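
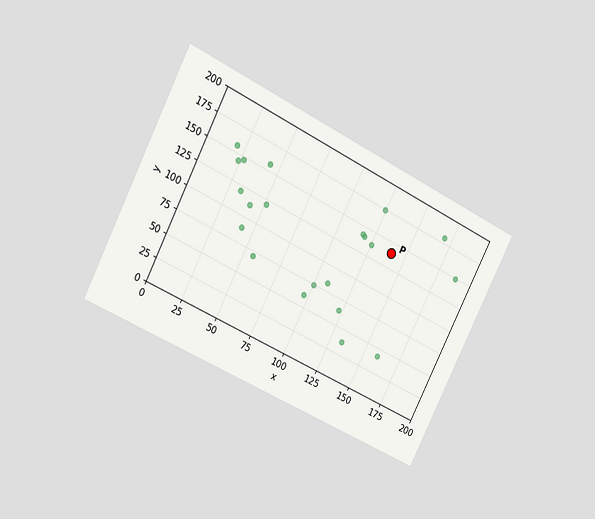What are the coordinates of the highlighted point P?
The chart is tilted about 27° clockwise and viewed at a slight angle. Following the gridlines from P to each axis, P sits at (140, 140).

(140, 140)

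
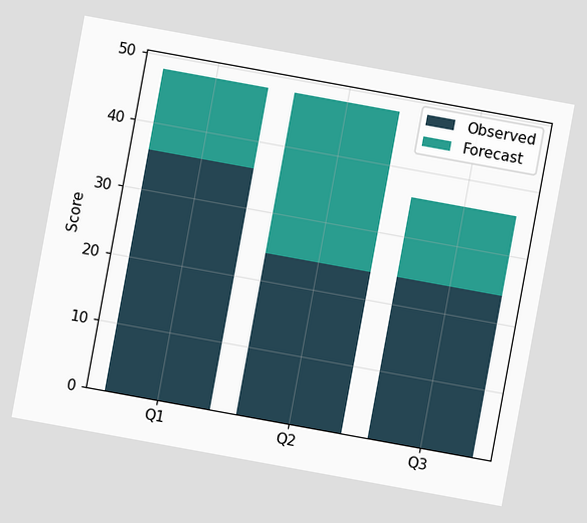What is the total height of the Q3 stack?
36

The chart is tilted about 10° clockwise. The Q3 stack's top reaches 36 on the y-axis.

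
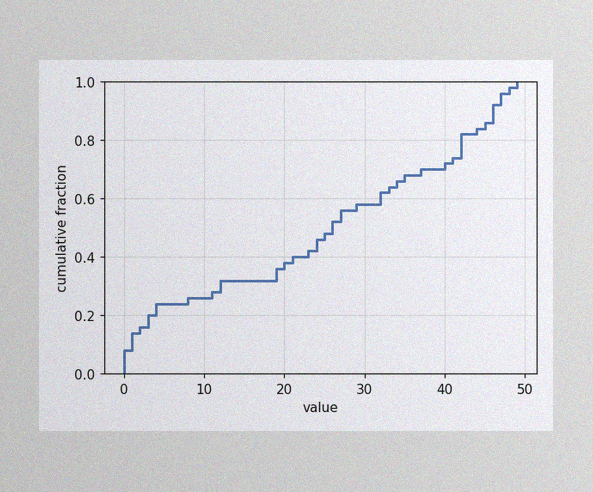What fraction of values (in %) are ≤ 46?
The image has some photo noise and uneven lighting. At x=46 the ECDF step is at 92%.

92%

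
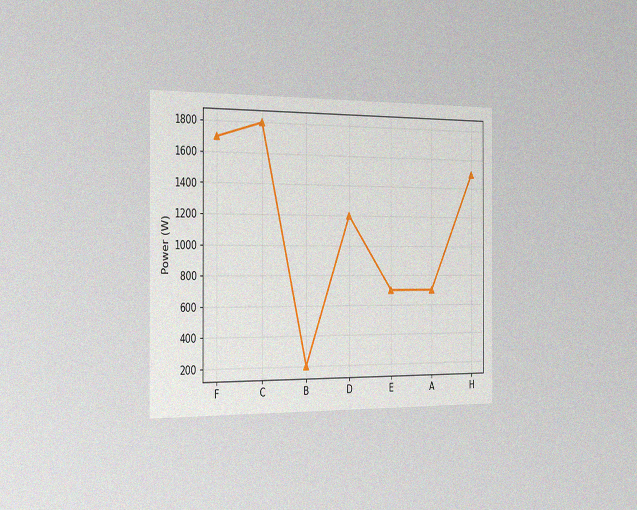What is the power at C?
1800W

The chart is viewed slightly from the left, with some photo noise. At C, the line is at 1800W.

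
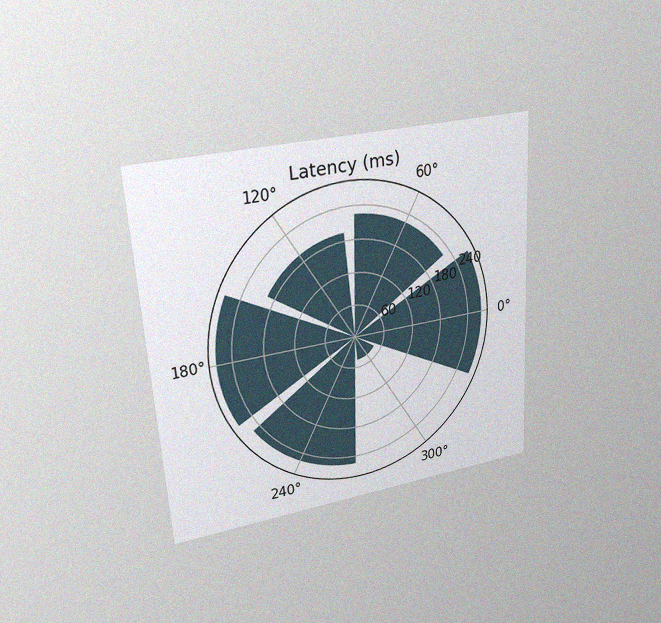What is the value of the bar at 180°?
The chart is tilted about 4° counter-clockwise and viewed at a slight angle, with some photo noise. The bar at 180° reaches 270ms on the radial axis.

270ms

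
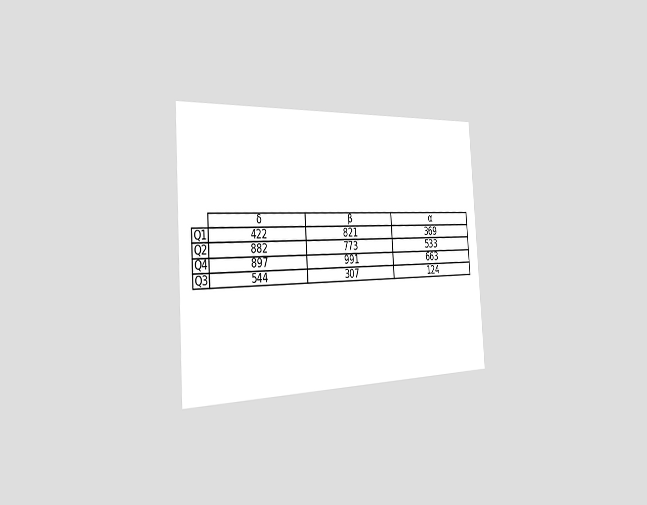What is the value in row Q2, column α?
533

The chart is tilted about 4° counter-clockwise and viewed slightly from the left. The (Q2, α) cell reads 533.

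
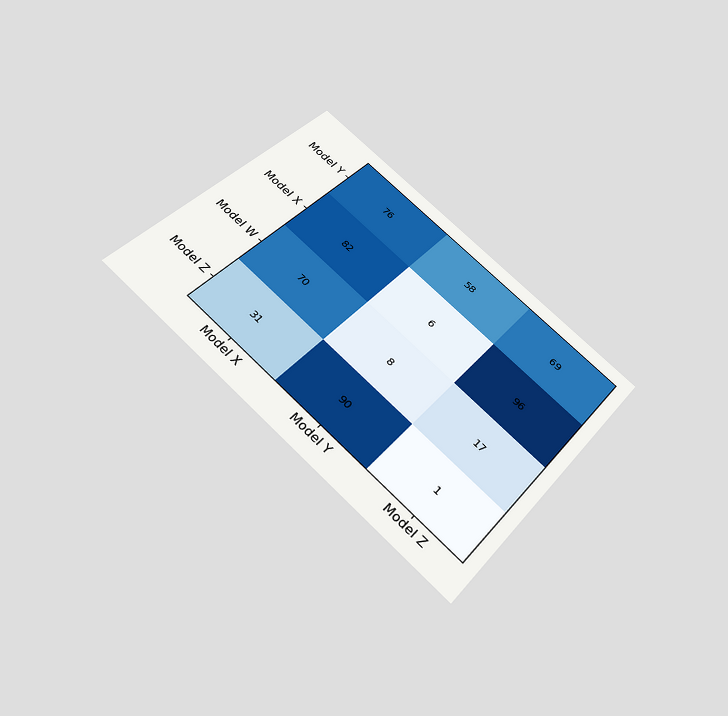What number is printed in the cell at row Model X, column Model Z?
96

The chart is tilted about 41° clockwise and viewed slightly from below. The (Model X, Model Z) cell reads 96.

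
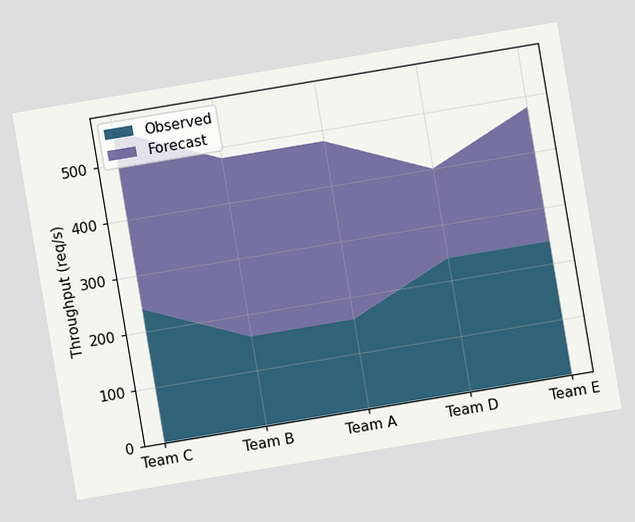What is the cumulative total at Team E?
The chart is tilted about 10° counter-clockwise. The stacked total at Team E reaches 480req/s.

480req/s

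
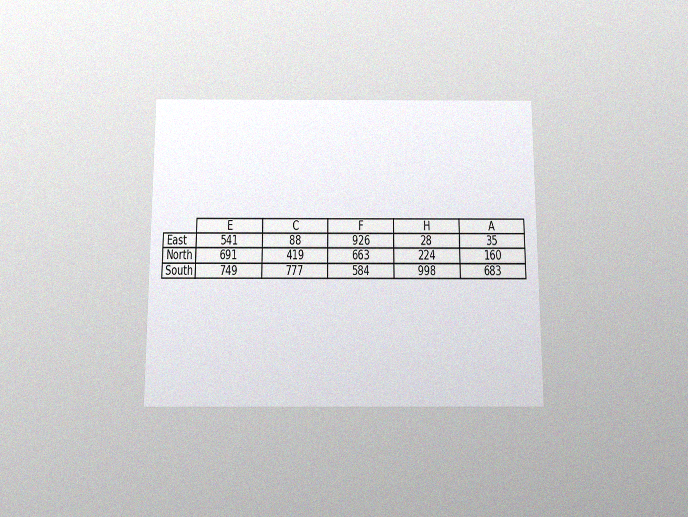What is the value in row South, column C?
777

The chart is viewed slightly from below, with some photo noise. The (South, C) cell reads 777.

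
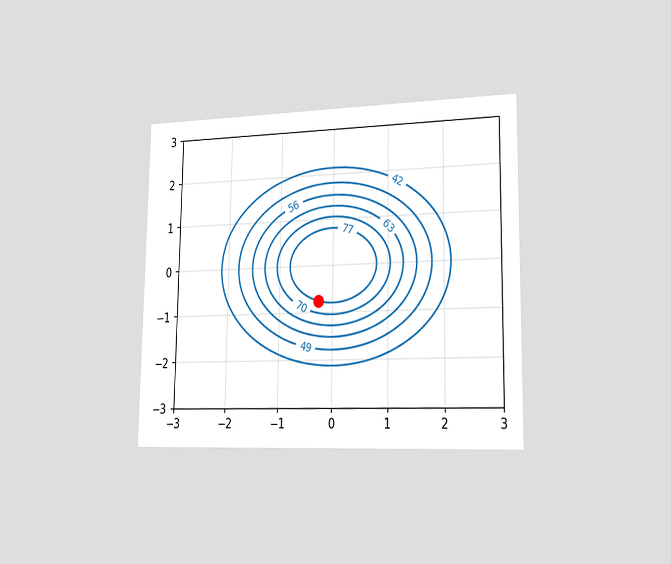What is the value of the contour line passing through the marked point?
77

The chart is viewed slightly from the right. The marked point sits on the contour labelled 77.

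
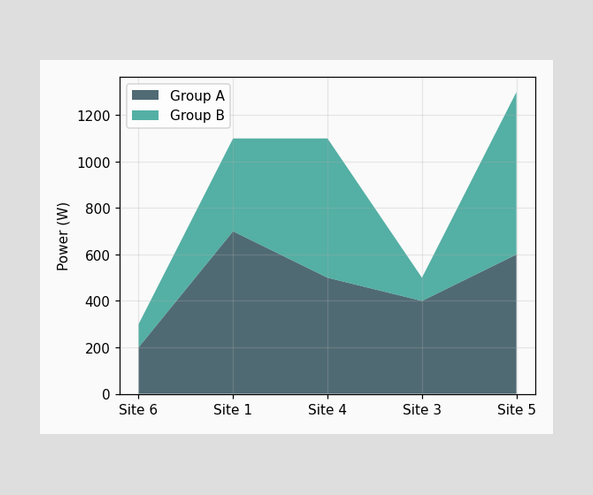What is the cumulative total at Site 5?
The stacked total at Site 5 reaches 1300W.

1300W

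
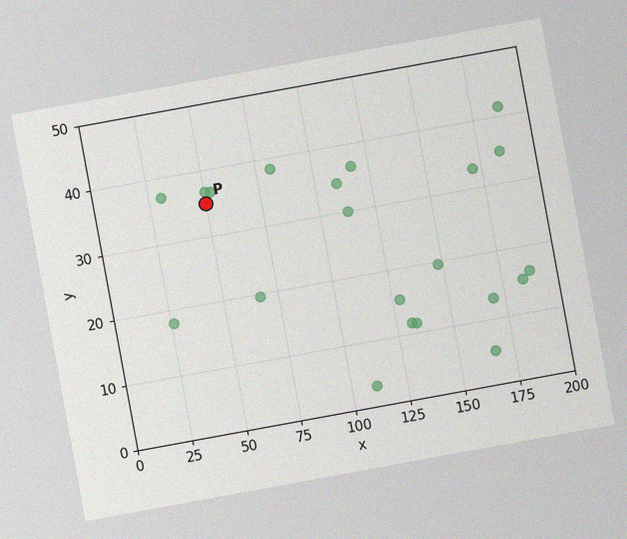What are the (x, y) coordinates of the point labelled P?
The chart is tilted about 10° counter-clockwise, with some photo noise. Following the gridlines from P to each axis, P sits at (50, 35).

(50, 35)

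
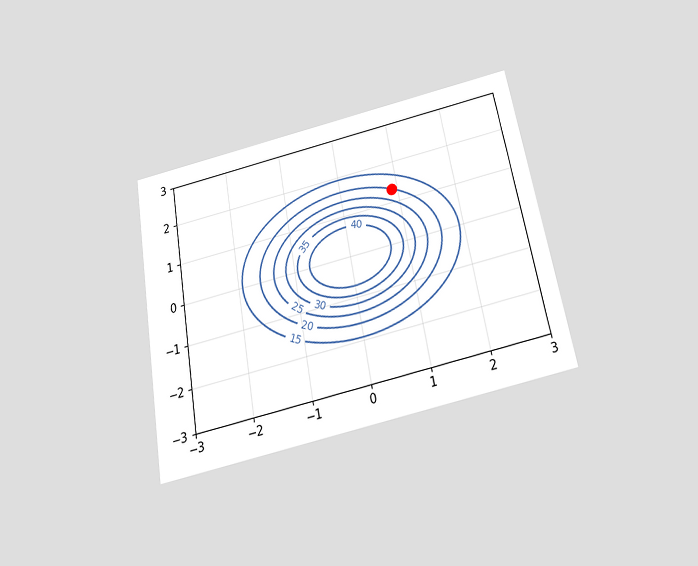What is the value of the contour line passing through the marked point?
20

The chart is tilted about 10° counter-clockwise and viewed slightly from below. The marked point sits on the contour labelled 20.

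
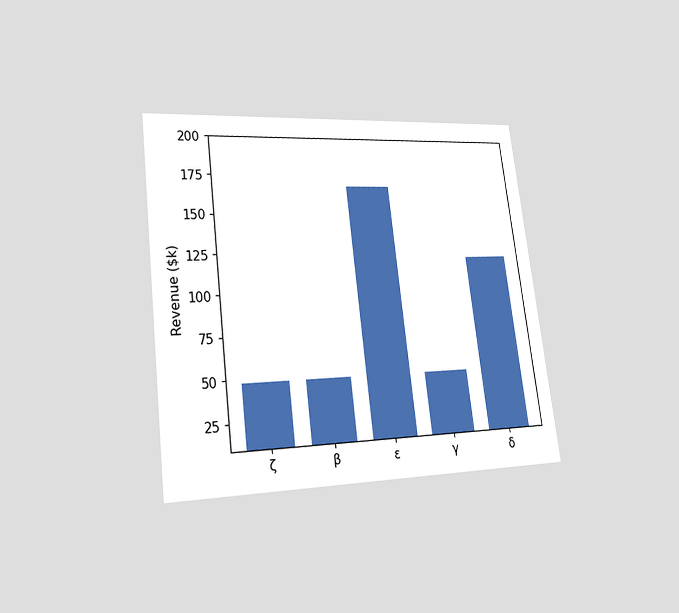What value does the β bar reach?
$48k

The chart is tilted about 7° counter-clockwise and viewed at a slight angle. Reading along the chart's y-axis, the β bar reaches $48k.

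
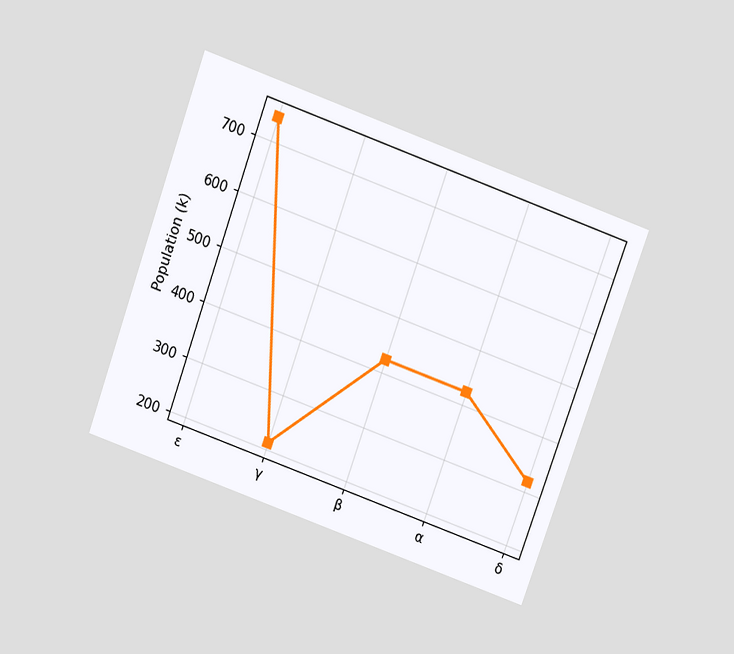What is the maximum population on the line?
The chart is tilted about 20° clockwise and viewed slightly from above. The highest point is at ε, and reading across to the y-axis gives 742k.

742k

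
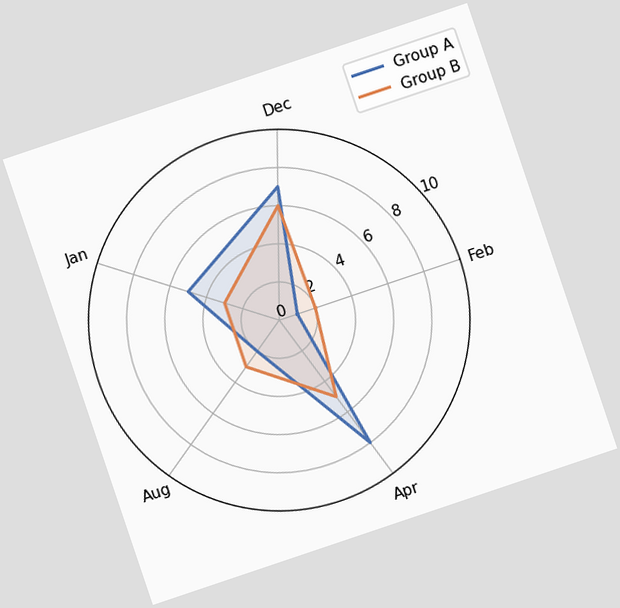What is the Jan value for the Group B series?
The chart is tilted about 19° counter-clockwise. On the Jan axis, Group B reaches 3.

3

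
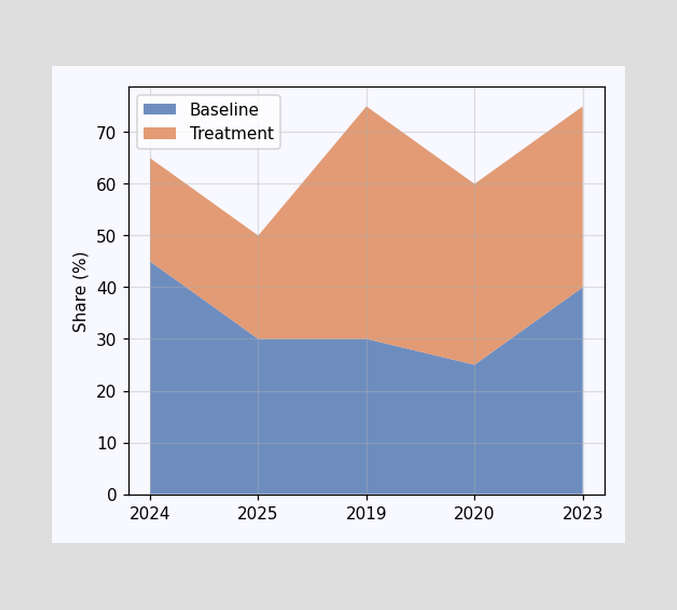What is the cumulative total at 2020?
60%

The stacked total at 2020 reaches 60%.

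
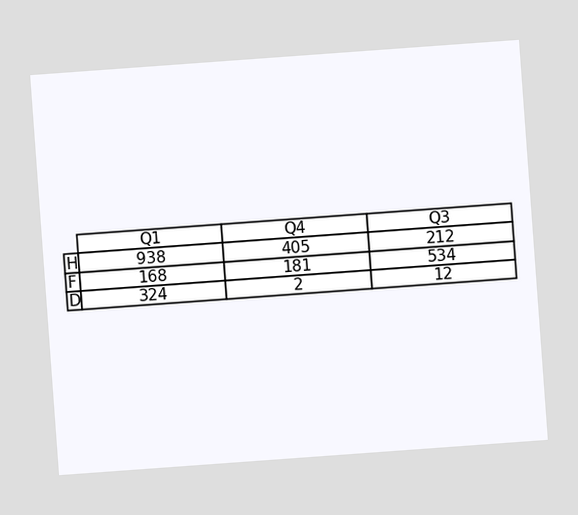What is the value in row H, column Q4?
The chart is tilted about 4° counter-clockwise. The (H, Q4) cell reads 405.

405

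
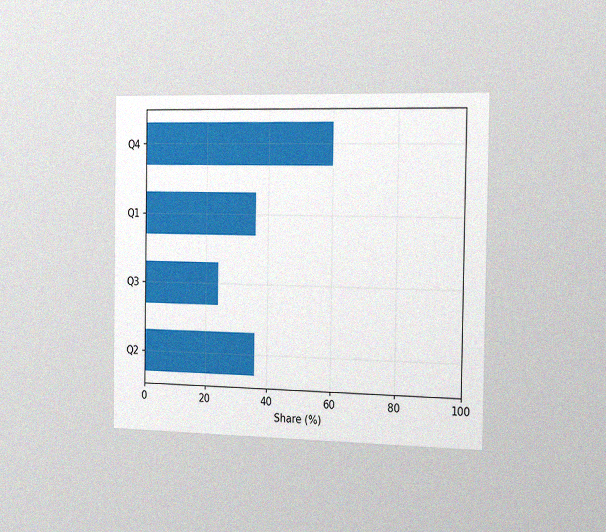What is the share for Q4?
60%

The chart is viewed slightly from the right, with some photo noise. Reading along the chart's x-axis, the Q4 bar reaches 60%.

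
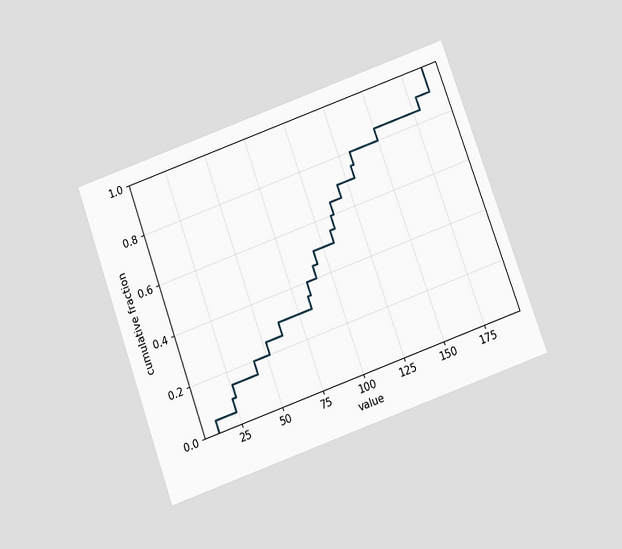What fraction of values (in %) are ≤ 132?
The chart is tilted about 20° counter-clockwise and viewed slightly from below. At x=132 the ECDF step is at 80%.

80%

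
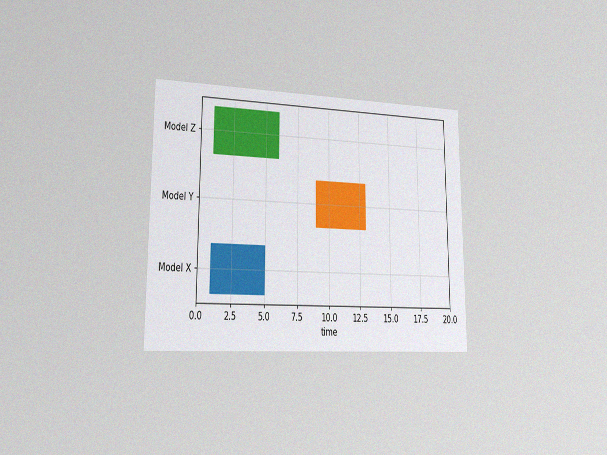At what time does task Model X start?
The chart is viewed slightly from the left, with some photo noise. The Model X bar begins at t=1.

1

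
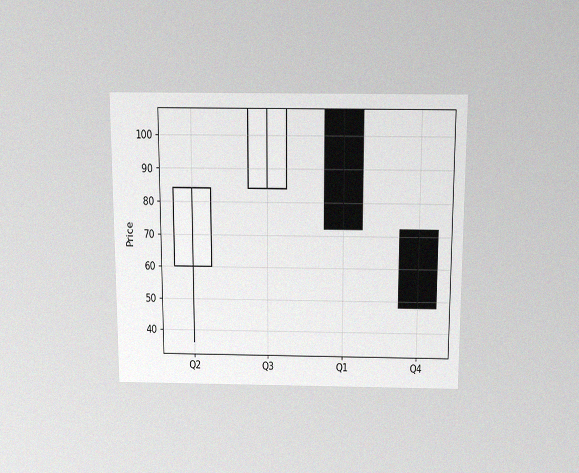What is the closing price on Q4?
48

The chart is viewed slightly from above, with some photo noise. The Q4 candle closes at 48.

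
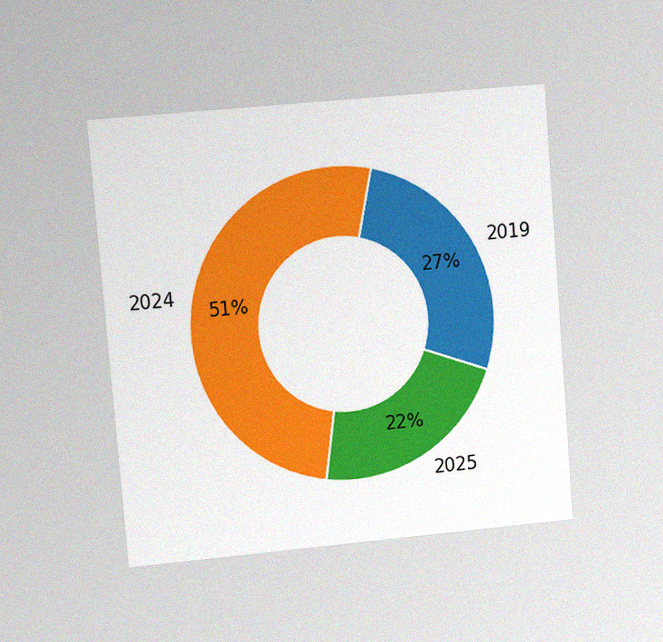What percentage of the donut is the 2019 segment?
27%

The chart is tilted about 5° counter-clockwise and viewed at a slight angle, with some photo noise. The 2019 segment takes up 27% of the ring.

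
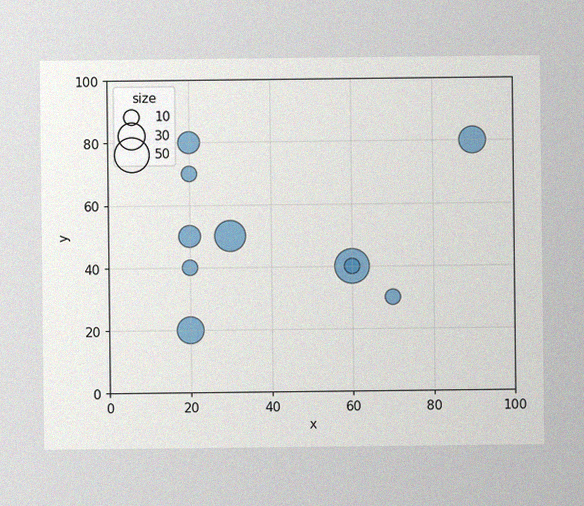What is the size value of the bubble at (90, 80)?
30

The image has some photo noise and uneven lighting. Matching the bubble at (90, 80) against the size legend gives 30.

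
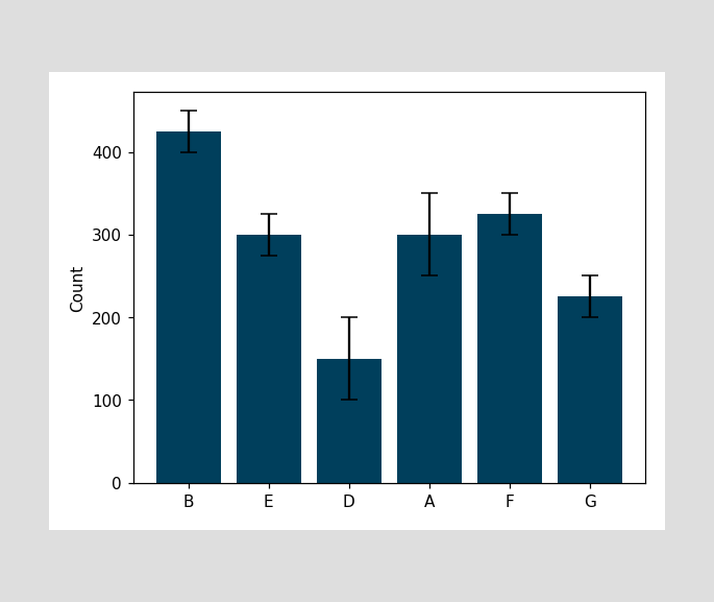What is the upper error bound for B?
450

The B bar's upper whisker reaches 450.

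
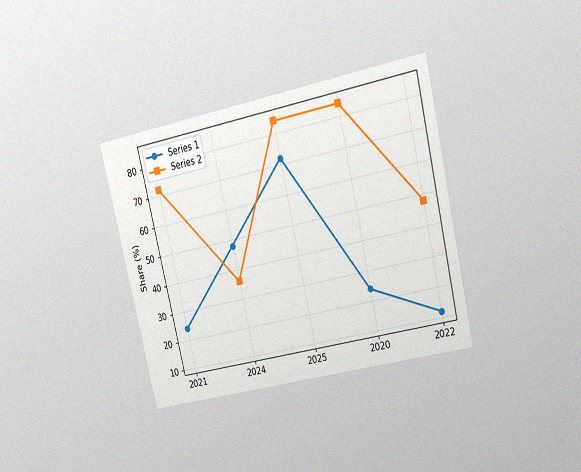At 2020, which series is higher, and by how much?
Series 2, by 60%

The chart is tilted about 13° counter-clockwise and viewed at a slight angle, with some photo noise. At 2020, Series 2 sits above the other line by 60%.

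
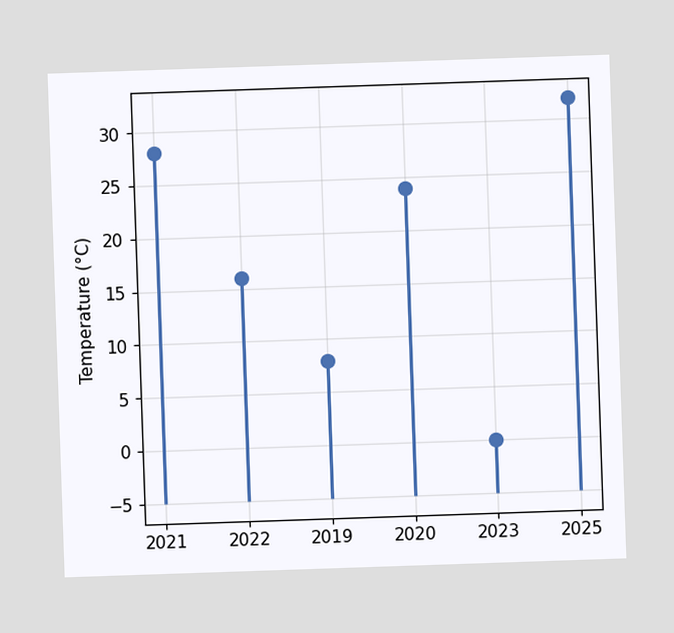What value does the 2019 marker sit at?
The 2019 marker sits at 8°C.

8°C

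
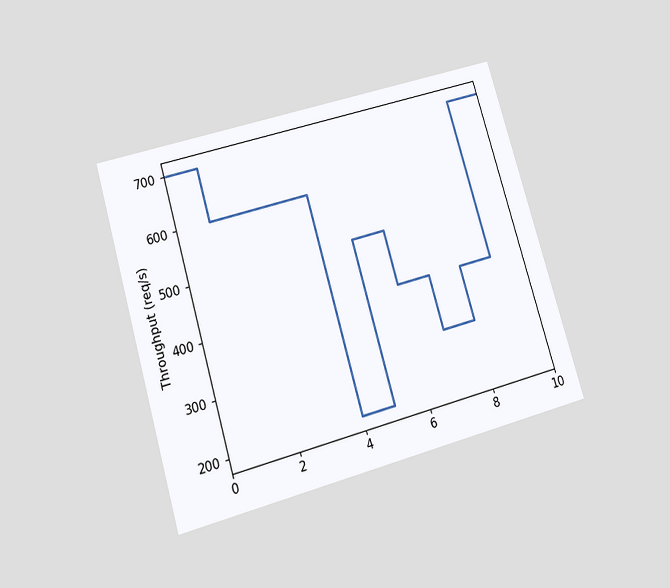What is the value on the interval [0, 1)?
The chart is tilted about 16° counter-clockwise and viewed slightly from below. On [0, 1) the step sits at 700req/s.

700req/s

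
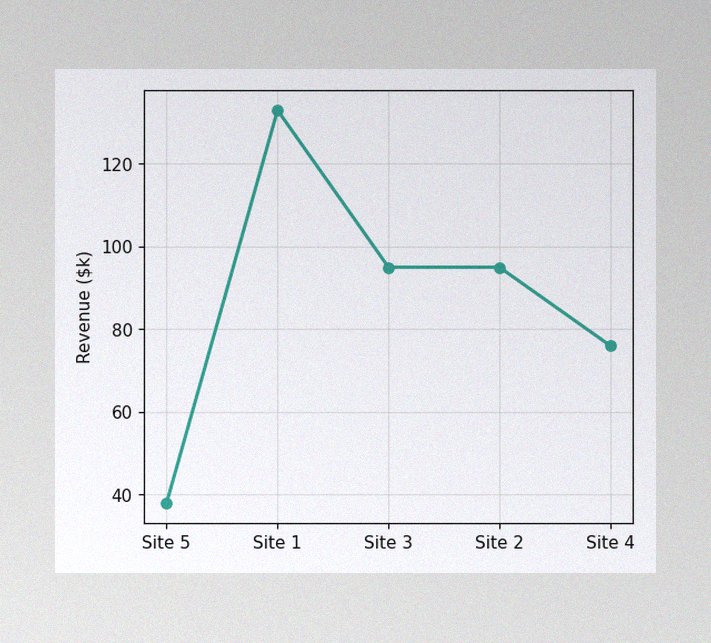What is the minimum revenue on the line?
The image has some photo noise and uneven lighting. The lowest point is at Site 5, and reading across to the y-axis gives $38k.

$38k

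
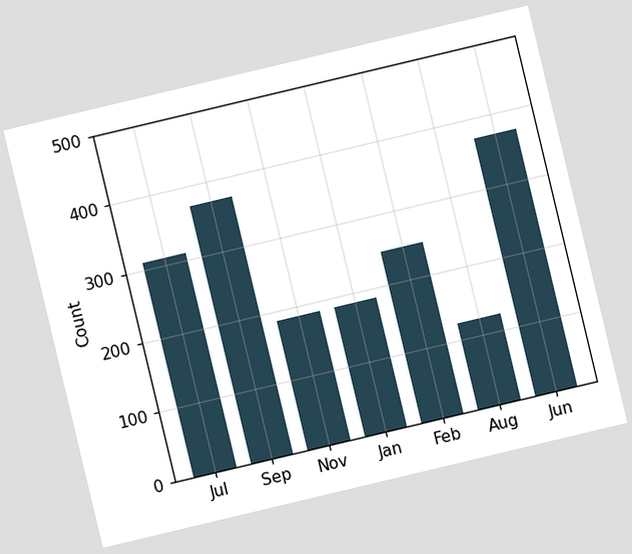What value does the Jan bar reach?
The chart is tilted about 13° counter-clockwise. Reading along the chart's y-axis, the Jan bar reaches 186.

186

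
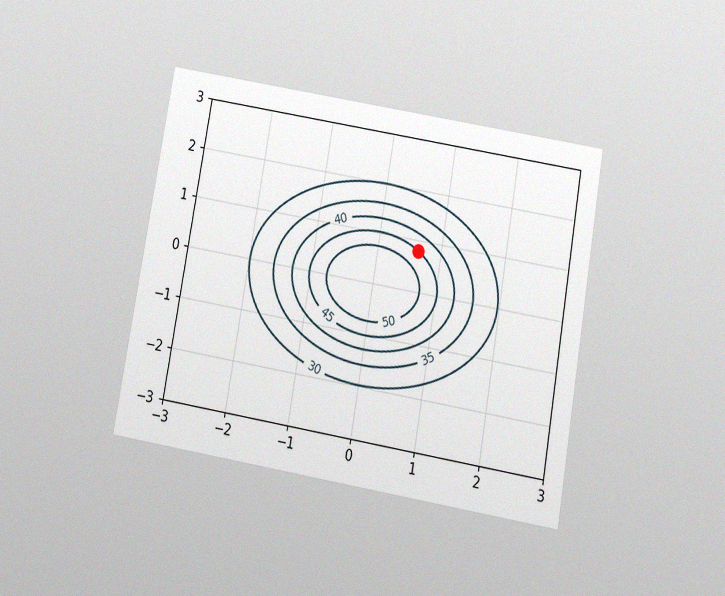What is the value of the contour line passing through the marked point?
The chart is tilted about 10° clockwise and viewed slightly from below, with some photo noise. The marked point sits on the contour labelled 45.

45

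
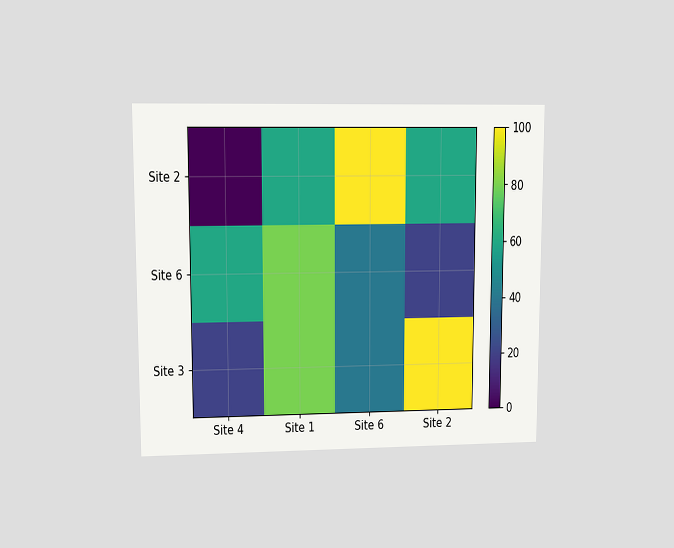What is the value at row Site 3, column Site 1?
80

The chart is viewed at a slight angle. Matching cell (Site 3, Site 1) against the colorbar gives 80.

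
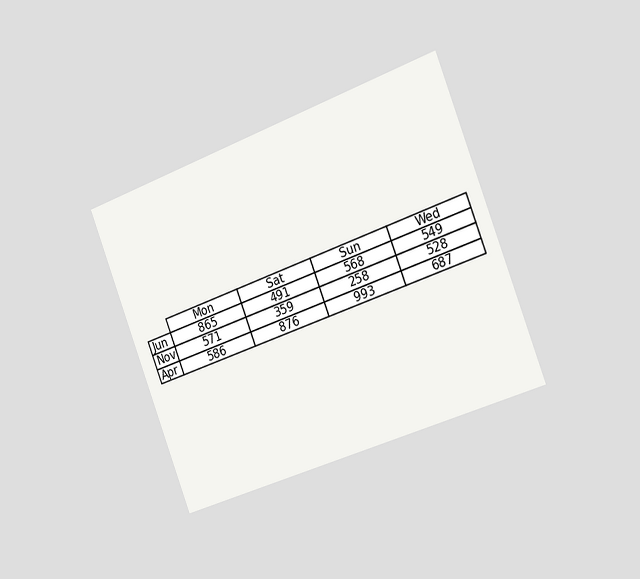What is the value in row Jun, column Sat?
491

The chart is tilted about 21° counter-clockwise and viewed slightly from the right. The (Jun, Sat) cell reads 491.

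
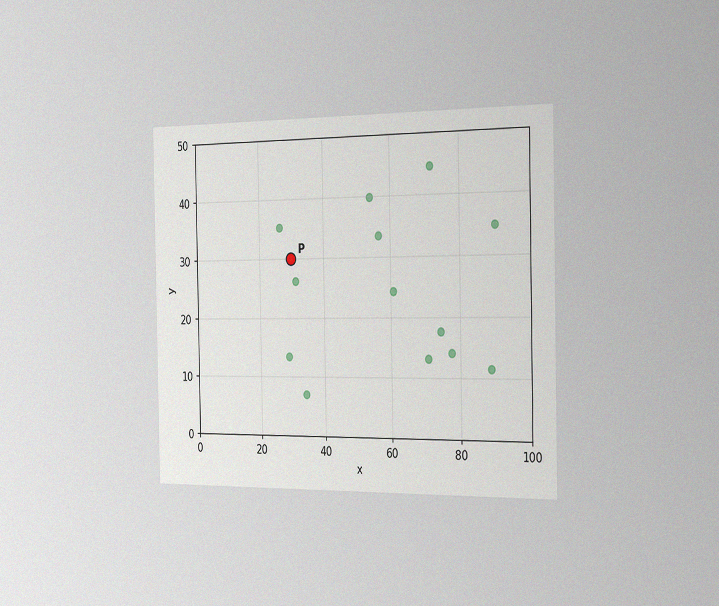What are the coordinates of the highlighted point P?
(30, 30)

The chart is viewed slightly from the right, with some photo noise. Following the gridlines from P to each axis, P sits at (30, 30).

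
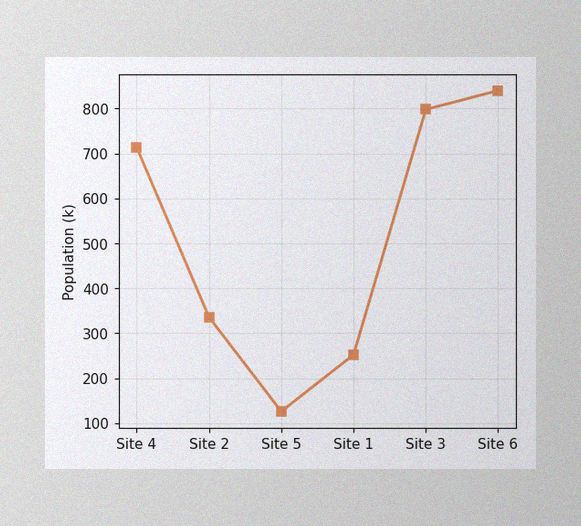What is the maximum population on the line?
840k

The image has some photo noise and uneven lighting. The highest point is at Site 6, and reading across to the y-axis gives 840k.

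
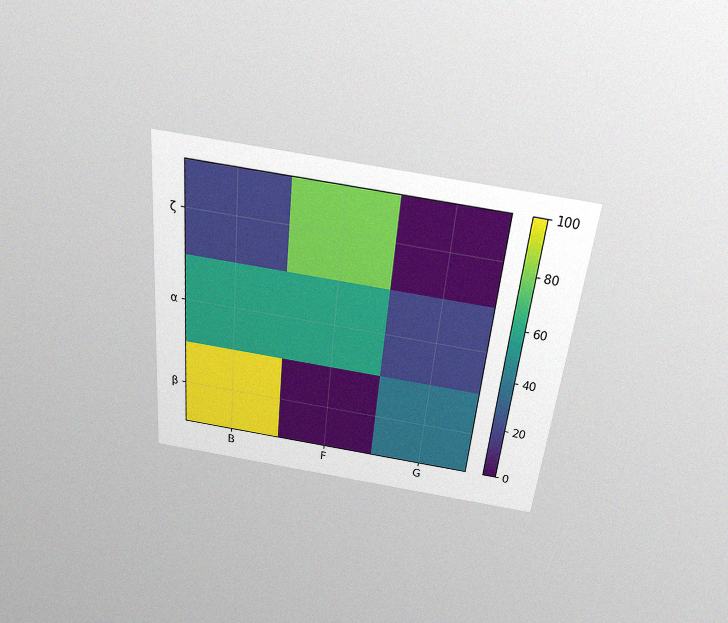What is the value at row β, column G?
The chart is tilted about 6° clockwise and viewed slightly from above, with some photo noise. Matching cell (β, G) against the colorbar gives 40.

40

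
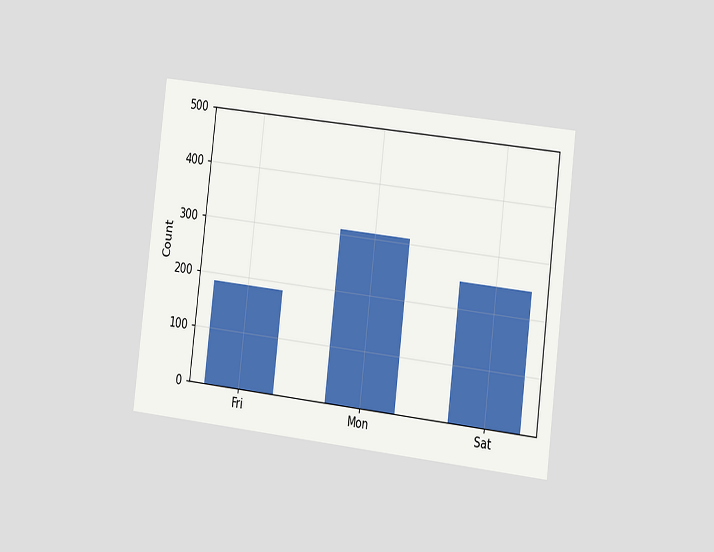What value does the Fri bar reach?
186

The chart is tilted about 7° clockwise and viewed slightly from the right. Reading along the chart's y-axis, the Fri bar reaches 186.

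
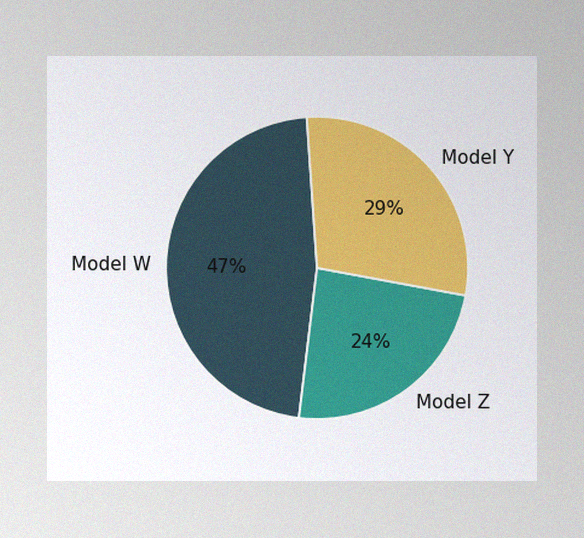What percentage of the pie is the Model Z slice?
The image has some photo noise and uneven lighting. The Model Z slice takes up 24% of the pie.

24%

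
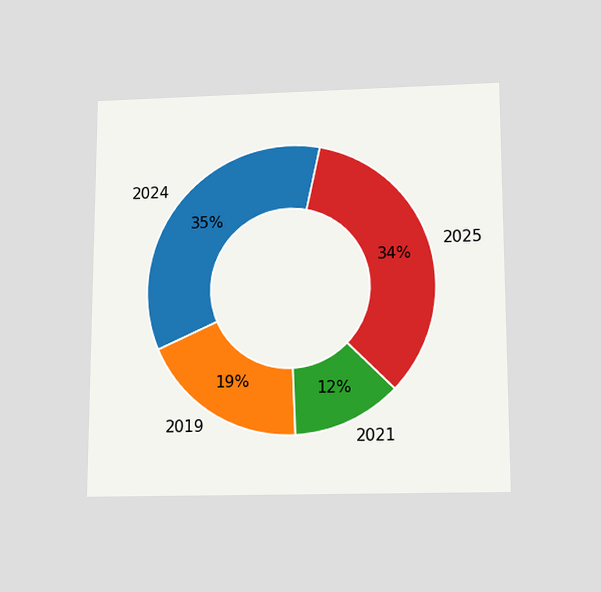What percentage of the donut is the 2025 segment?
34%

The chart is viewed slightly from below. The 2025 segment takes up 34% of the ring.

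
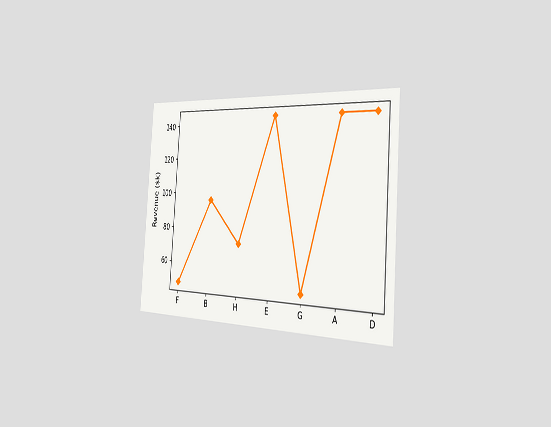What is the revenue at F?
The chart is tilted about 4° clockwise and viewed slightly from the right. At F, the line is at $48k.

$48k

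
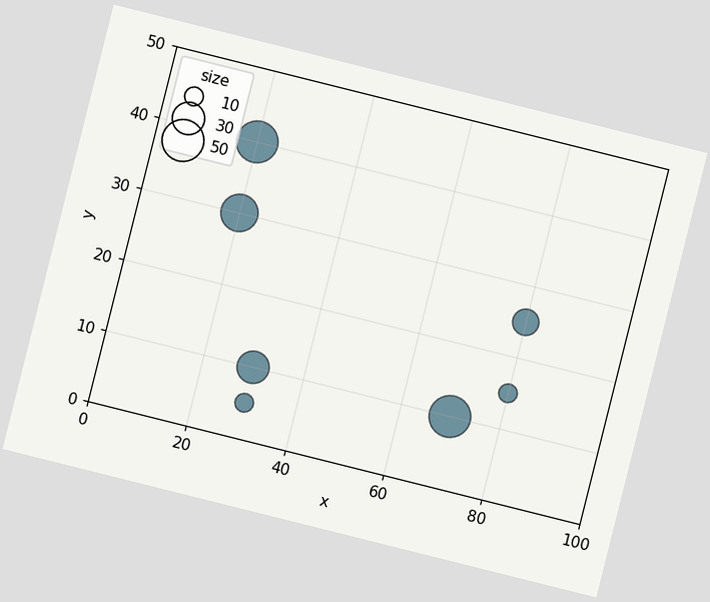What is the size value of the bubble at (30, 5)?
The chart is tilted about 14° clockwise. Matching the bubble at (30, 5) against the size legend gives 10.

10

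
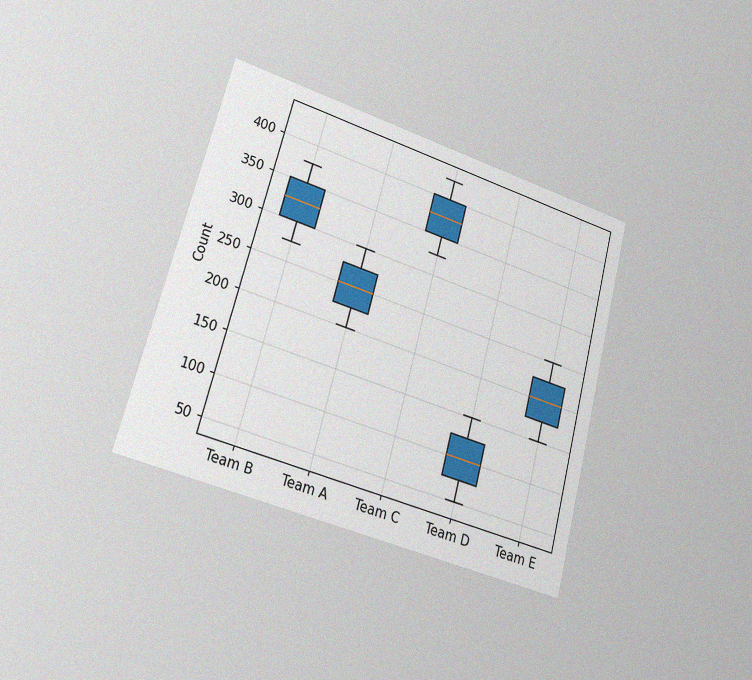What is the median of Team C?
The chart is tilted about 15° clockwise and viewed slightly from the left, with some photo noise. The median line in the Team C box sits at 375.

375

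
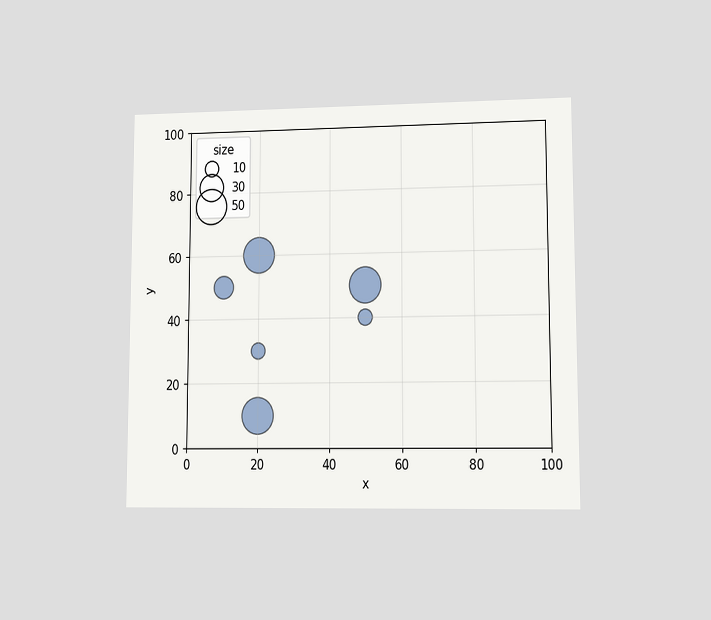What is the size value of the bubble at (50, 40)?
The chart is viewed at a slight angle. Matching the bubble at (50, 40) against the size legend gives 10.

10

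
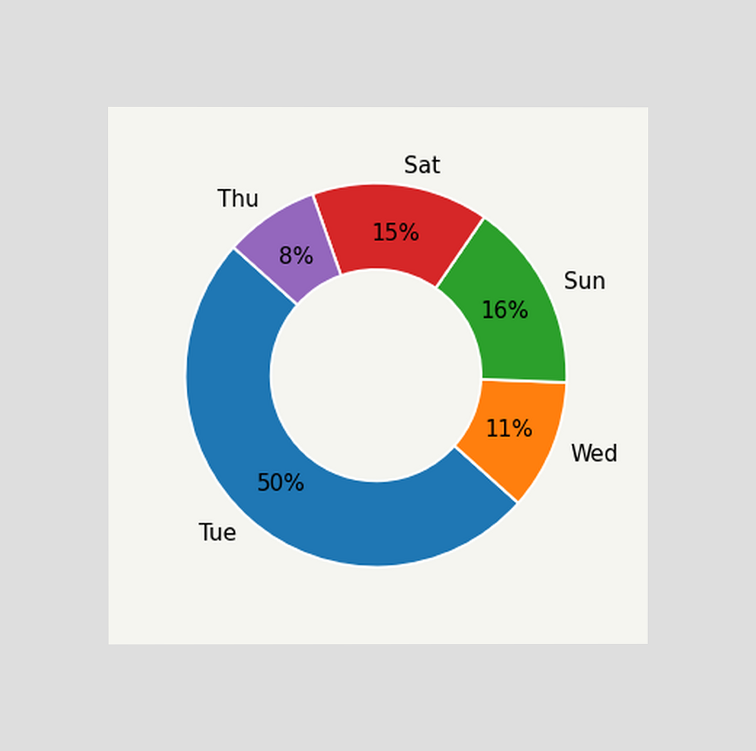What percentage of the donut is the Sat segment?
The chart is viewed at a slight angle. The Sat segment takes up 15% of the ring.

15%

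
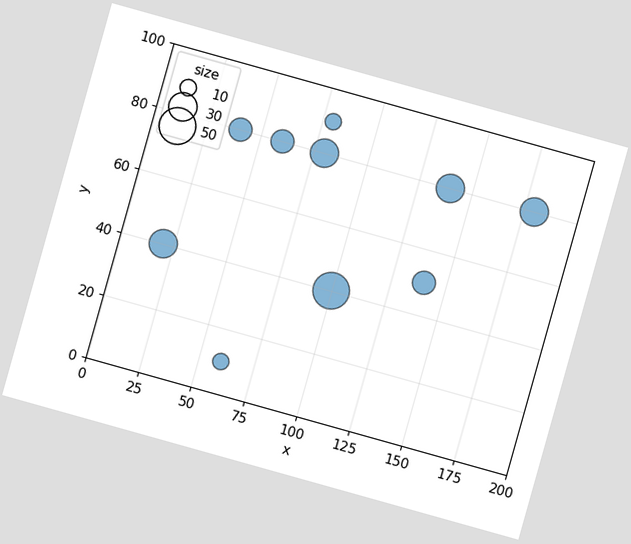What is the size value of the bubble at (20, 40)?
The chart is tilted about 16° clockwise. Matching the bubble at (20, 40) against the size legend gives 30.

30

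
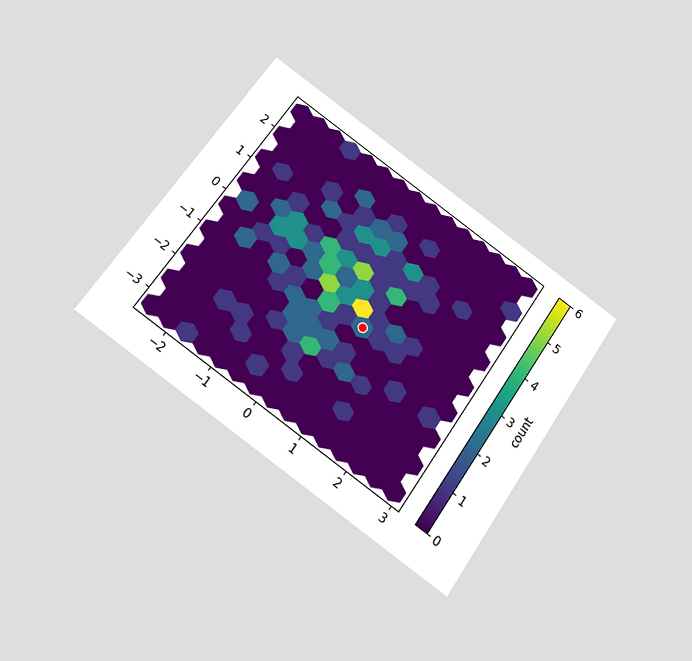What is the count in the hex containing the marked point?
The chart is tilted about 35° clockwise and viewed slightly from below. The marked hex reads 2 on the colorbar.

2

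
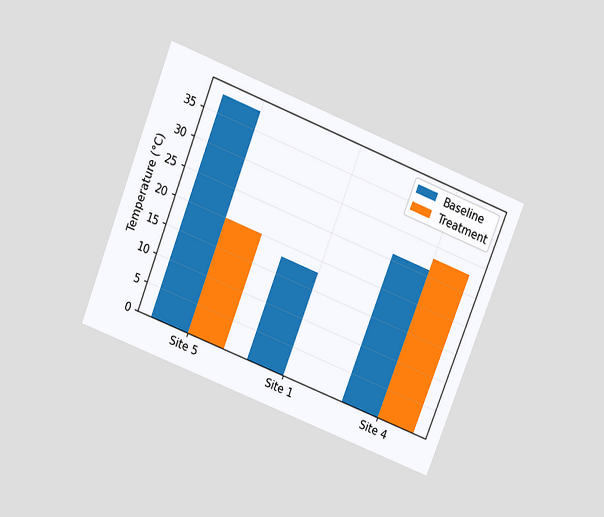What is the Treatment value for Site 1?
0°C

The chart is tilted about 21° clockwise and viewed slightly from above. The Treatment bar at Site 1 reaches 0°C on the y-axis.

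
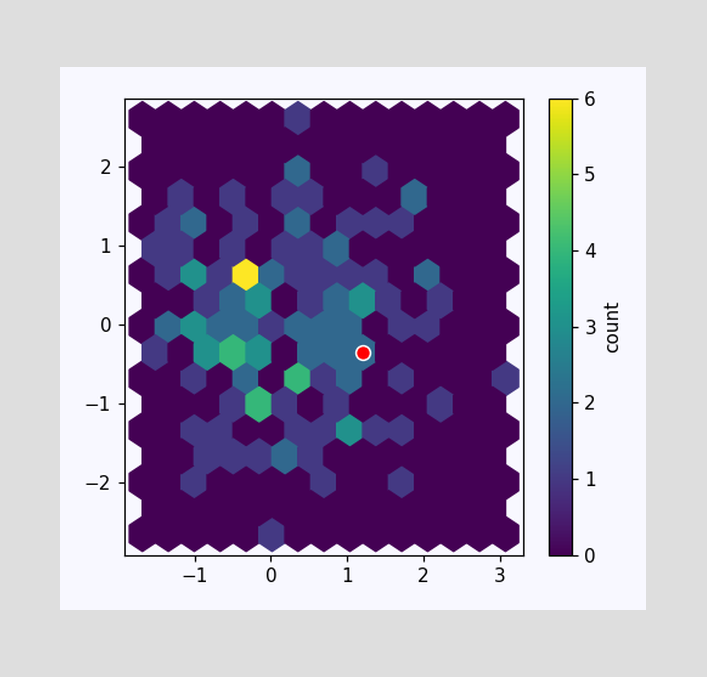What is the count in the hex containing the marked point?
2

The marked hex reads 2 on the colorbar.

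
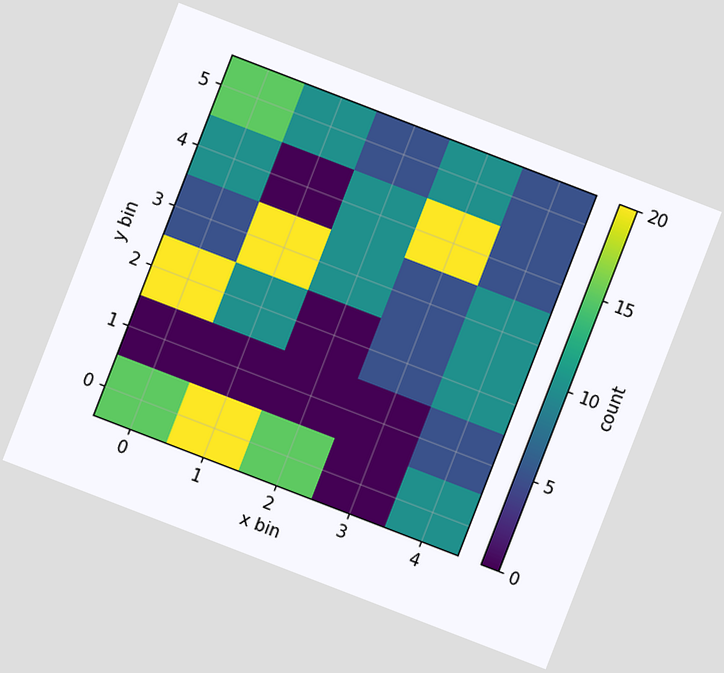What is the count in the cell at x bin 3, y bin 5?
The chart is tilted about 21° clockwise. Matching the cell (3, 5) against the colorbar gives 10.

10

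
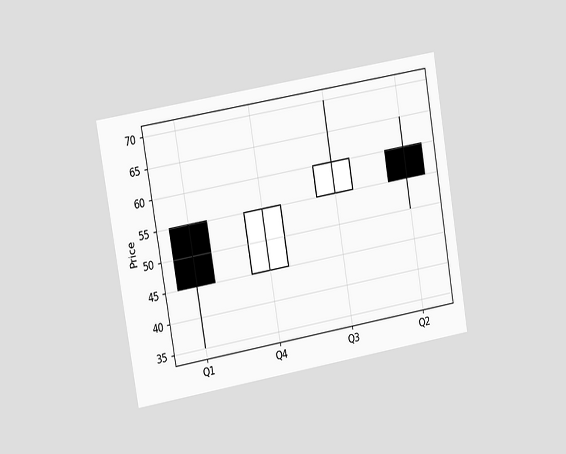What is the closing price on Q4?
The chart is tilted about 9° counter-clockwise and viewed slightly from the left. The Q4 candle closes at 55.

55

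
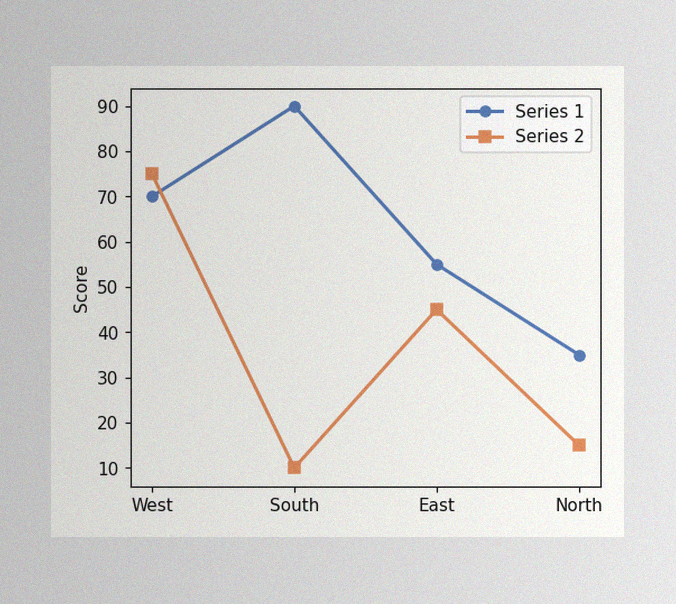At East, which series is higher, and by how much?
Series 1, by 10

The image has some photo noise and uneven lighting. At East, Series 1 sits above the other line by 10.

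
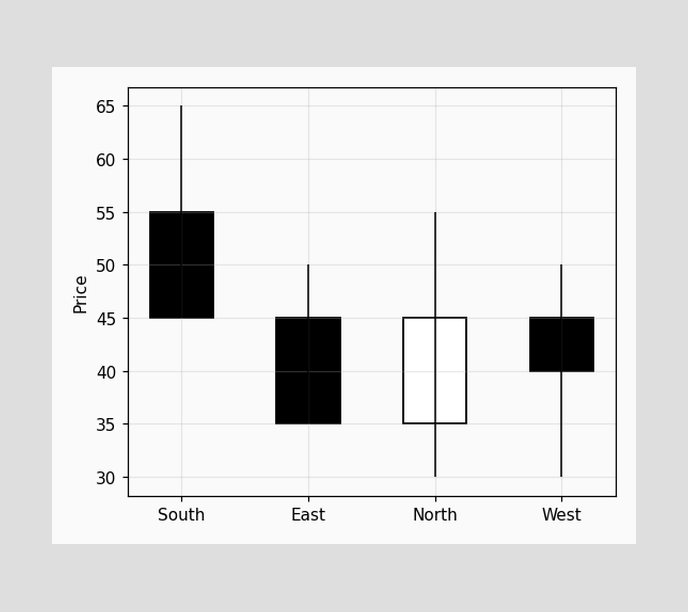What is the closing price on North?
The North candle closes at 45.

45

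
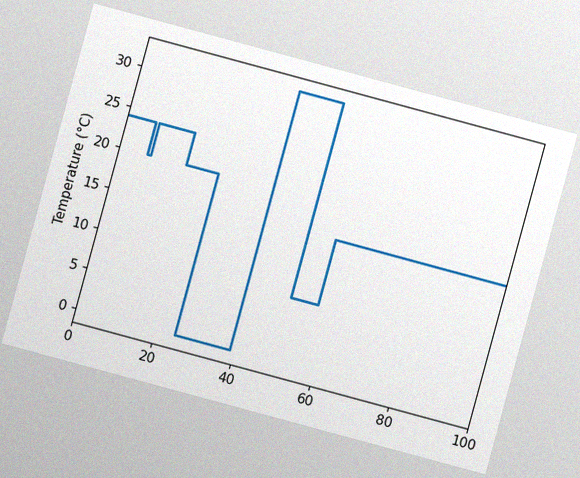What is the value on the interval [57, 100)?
16°C

The chart is tilted about 15° clockwise, with some photo noise. On [57, 100) the step sits at 16°C.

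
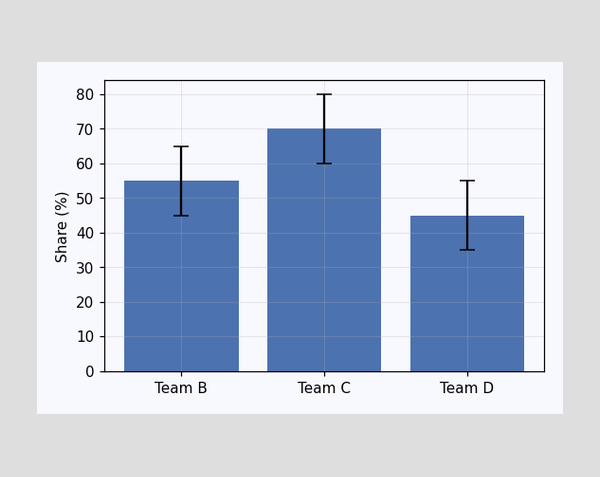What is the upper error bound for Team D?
The Team D bar's upper whisker reaches 55%.

55%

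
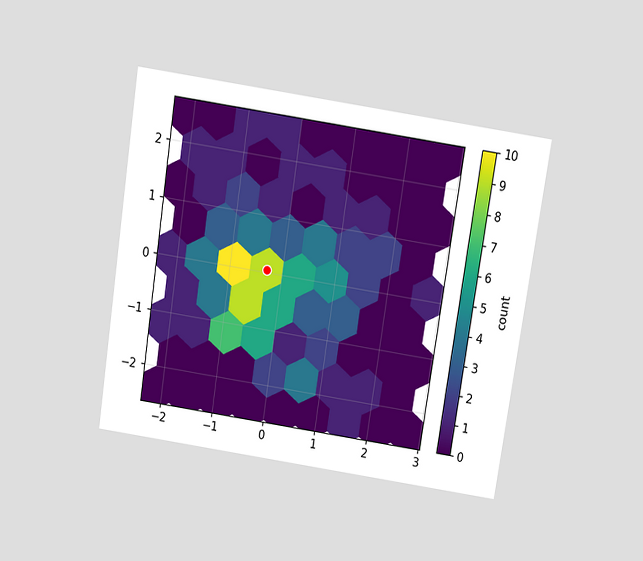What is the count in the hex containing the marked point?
9

The chart is tilted about 9° clockwise and viewed slightly from above. The marked hex reads 9 on the colorbar.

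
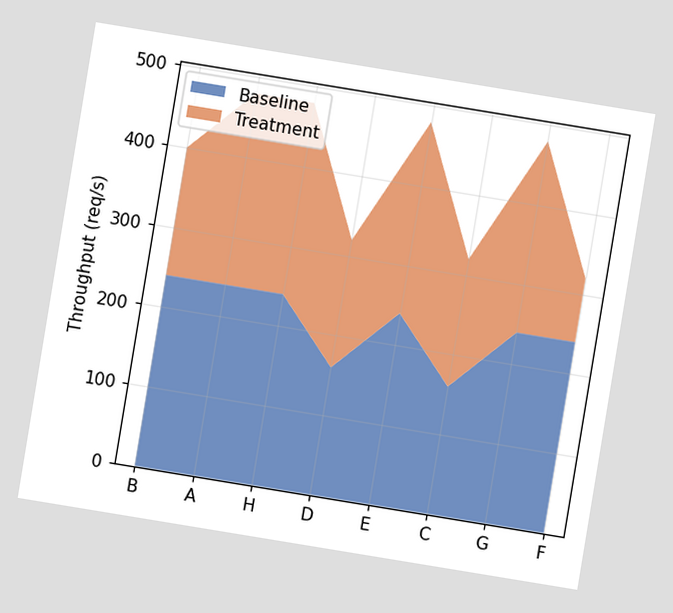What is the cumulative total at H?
480req/s

The chart is tilted about 9° clockwise. The stacked total at H reaches 480req/s.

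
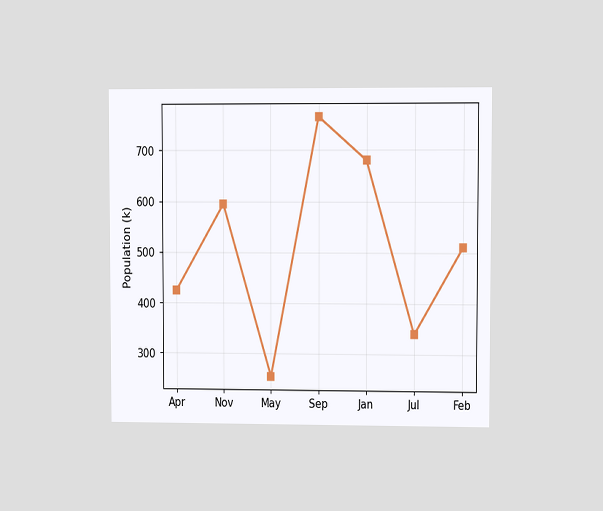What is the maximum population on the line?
765k

The chart is viewed at a slight angle. The highest point is at Sep, and reading across to the y-axis gives 765k.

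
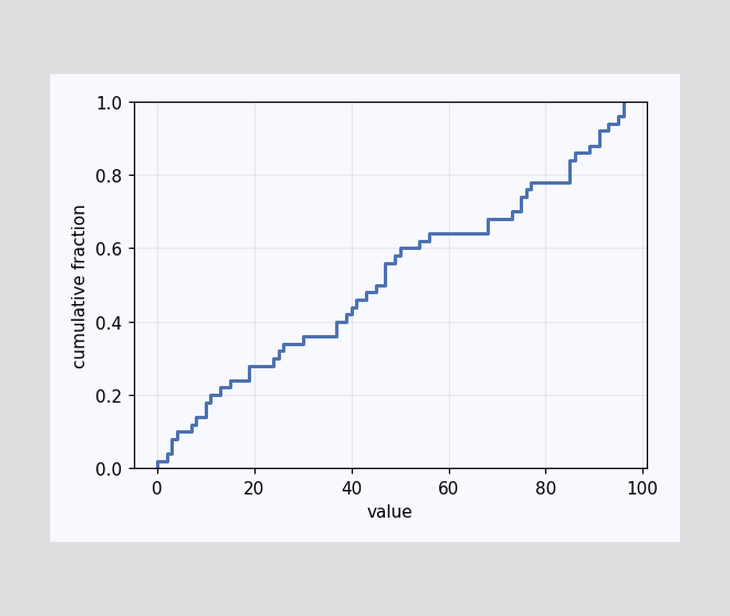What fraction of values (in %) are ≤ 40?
At x=40 the ECDF step is at 44%.

44%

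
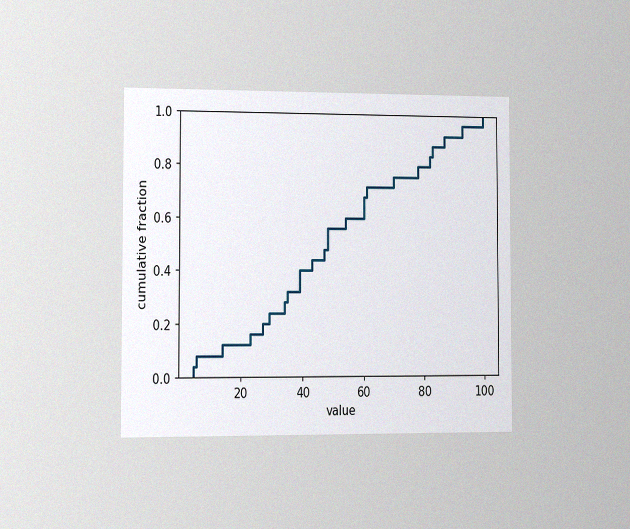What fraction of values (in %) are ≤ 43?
44%

The chart is viewed slightly from the left, with some photo noise. At x=43 the ECDF step is at 44%.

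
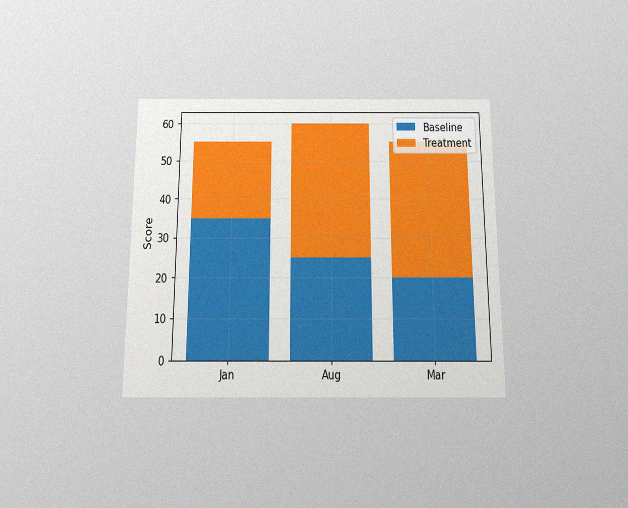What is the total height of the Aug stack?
60

The chart is viewed slightly from below, with some photo noise. The Aug stack's top reaches 60 on the y-axis.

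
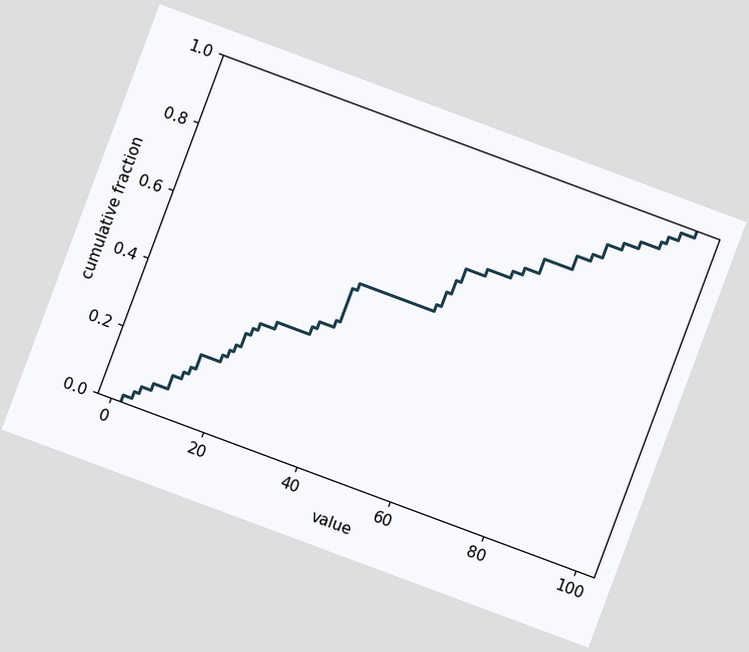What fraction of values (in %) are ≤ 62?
70%

The chart is tilted about 20° clockwise. At x=62 the ECDF step is at 70%.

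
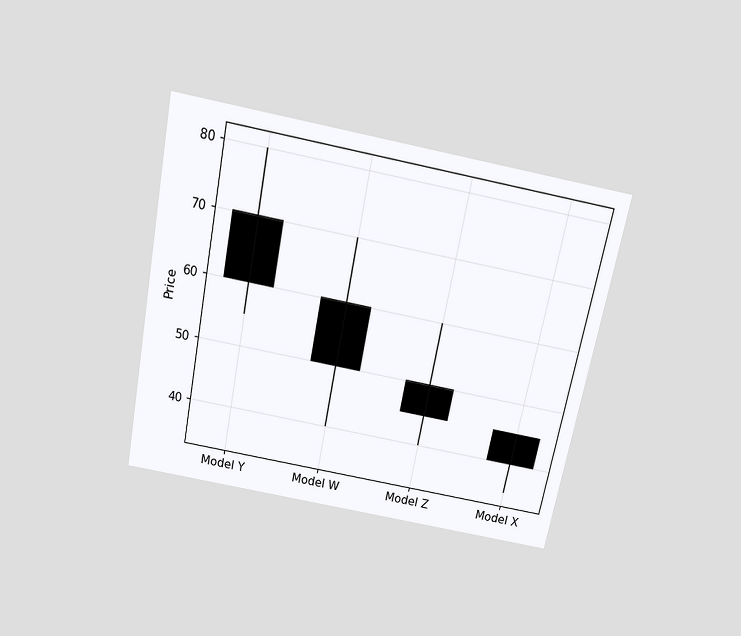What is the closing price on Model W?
50

The chart is tilted about 11° clockwise and viewed slightly from above. The Model W candle closes at 50.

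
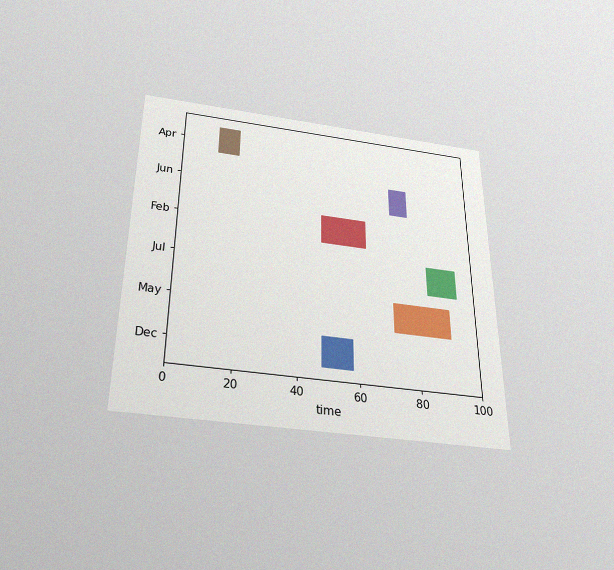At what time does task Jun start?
72

The chart is viewed slightly from below, with some photo noise. The Jun bar begins at t=72.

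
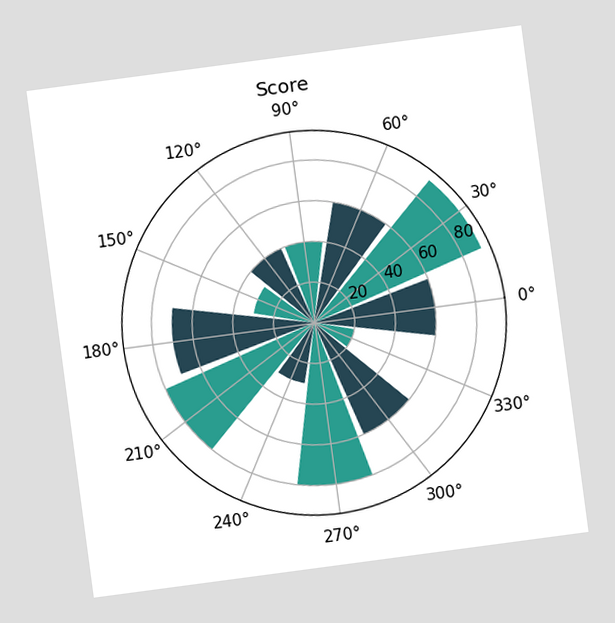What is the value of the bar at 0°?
The chart is tilted about 8° counter-clockwise. The bar at 0° reaches 60 on the radial axis.

60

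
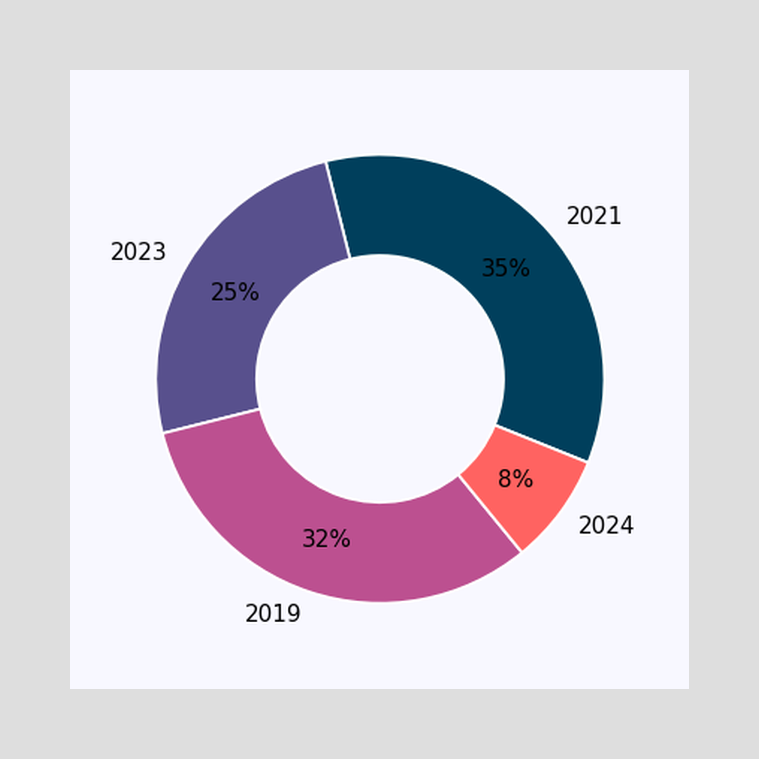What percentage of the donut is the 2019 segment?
32%

The 2019 segment takes up 32% of the ring.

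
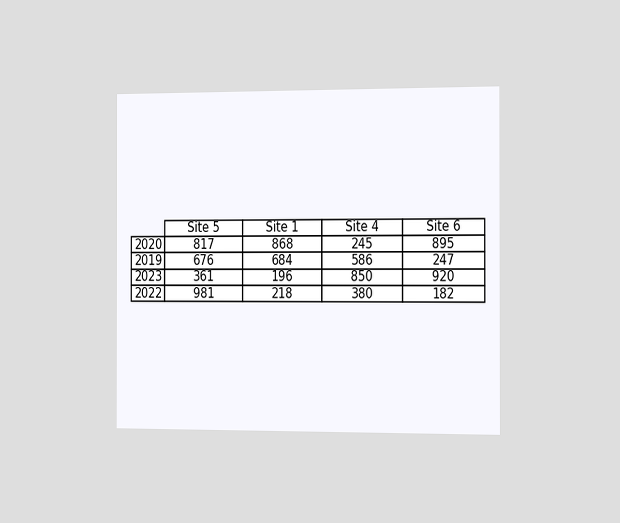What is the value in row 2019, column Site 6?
The chart is viewed slightly from the right. The (2019, Site 6) cell reads 247.

247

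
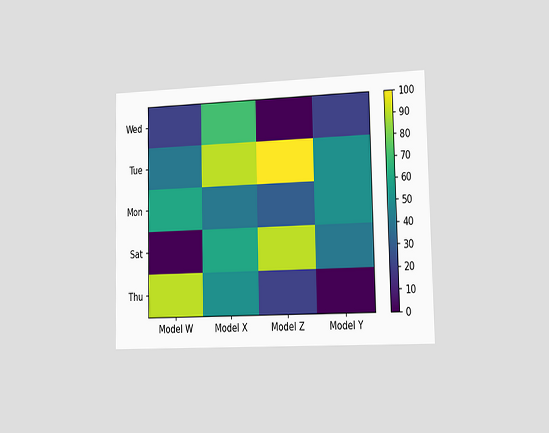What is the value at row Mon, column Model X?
40

The chart is viewed slightly from the right. Matching cell (Mon, Model X) against the colorbar gives 40.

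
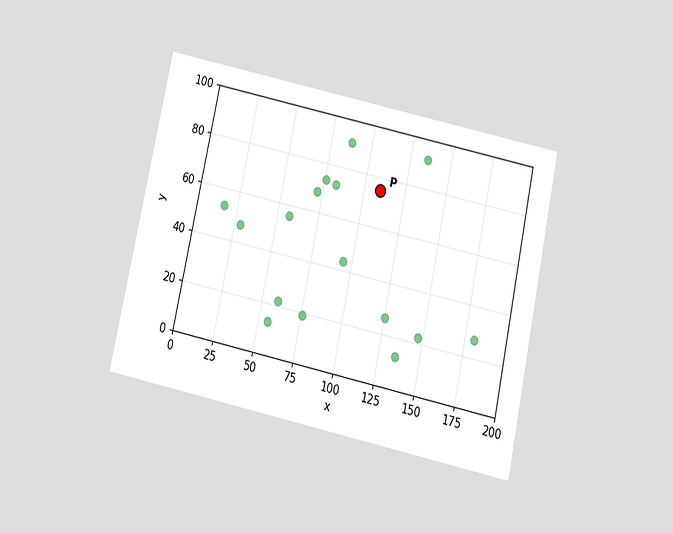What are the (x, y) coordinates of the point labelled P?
(110, 75)

The chart is tilted about 12° clockwise and viewed slightly from below. Following the gridlines from P to each axis, P sits at (110, 75).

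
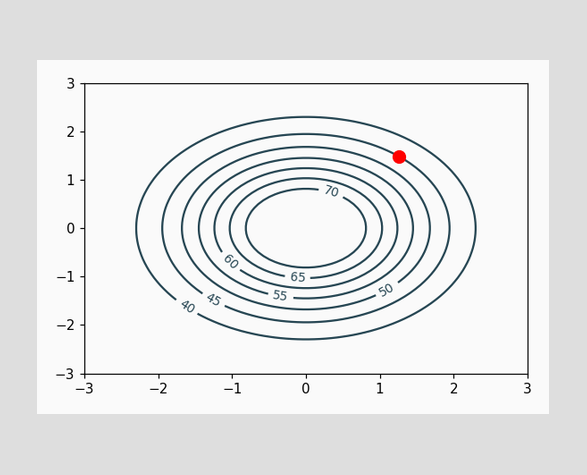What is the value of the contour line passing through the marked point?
The marked point sits on the contour labelled 45.

45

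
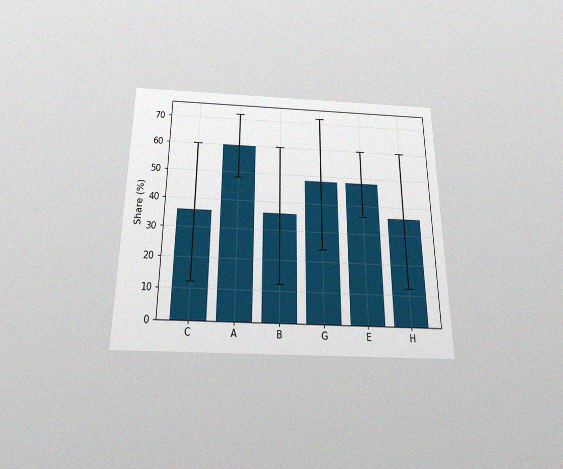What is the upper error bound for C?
60%

The chart is viewed slightly from below, with some photo noise. The C bar's upper whisker reaches 60%.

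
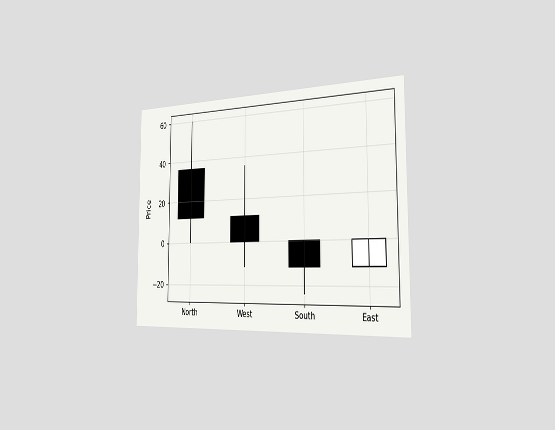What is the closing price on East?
The chart is viewed slightly from the right. The East candle closes at 0.

0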